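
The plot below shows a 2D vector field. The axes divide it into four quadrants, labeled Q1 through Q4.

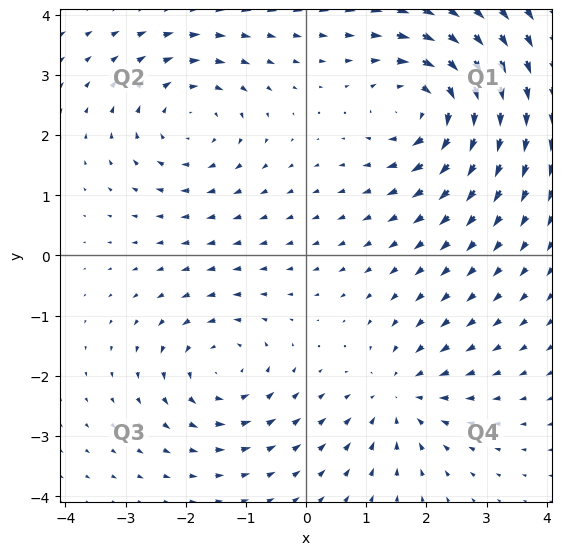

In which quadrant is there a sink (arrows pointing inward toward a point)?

Q4

The sink sits at approximately (1.5, -2.3), which lies in quadrant Q4. The divergence there is about -4, negative as expected for a sink.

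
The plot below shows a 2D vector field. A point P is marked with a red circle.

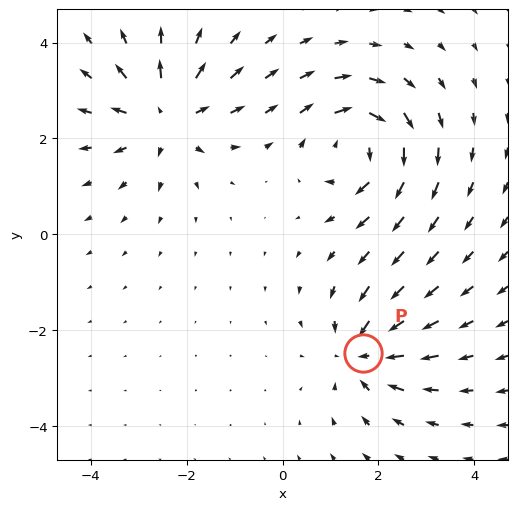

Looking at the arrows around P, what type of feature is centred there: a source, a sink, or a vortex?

sink

At P (1.7, -2.5) the arrows converge inward. Divergence about -4, curl ≈0 — negative divergence with near-zero curl is a sink.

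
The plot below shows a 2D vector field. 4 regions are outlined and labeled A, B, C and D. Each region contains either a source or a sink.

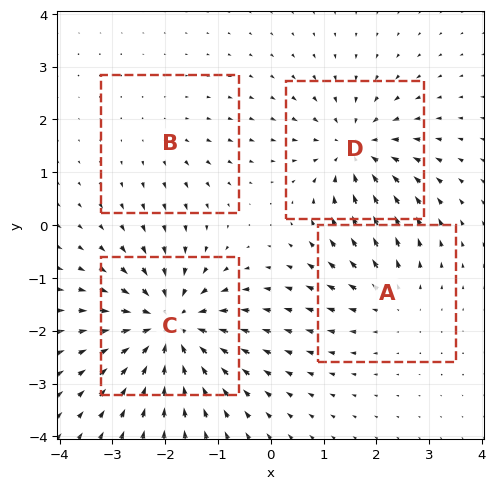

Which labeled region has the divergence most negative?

C

Divergence at each region's feature centre — A: about +3, B: about +2, C: about -7, D: about -5. Region C is most negative.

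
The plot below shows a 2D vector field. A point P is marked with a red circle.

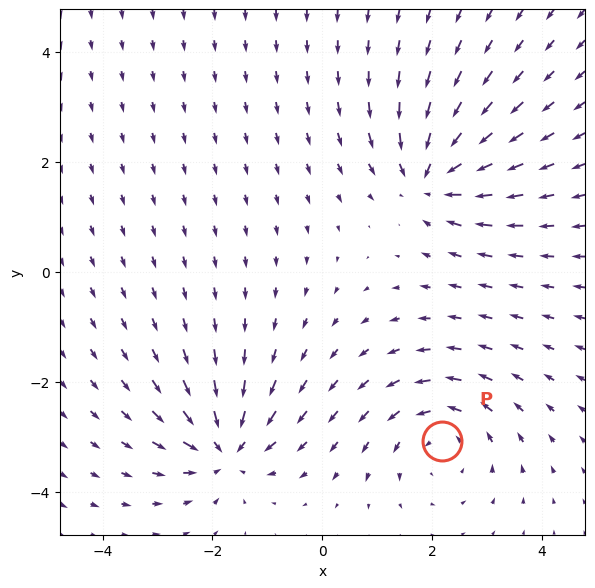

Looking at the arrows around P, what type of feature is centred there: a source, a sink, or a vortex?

At P (2.2, -3.1) the arrows circulate counterclockwise. Divergence ≈0, curl about +4 — near-zero divergence with nonzero curl is a vortex.

vortex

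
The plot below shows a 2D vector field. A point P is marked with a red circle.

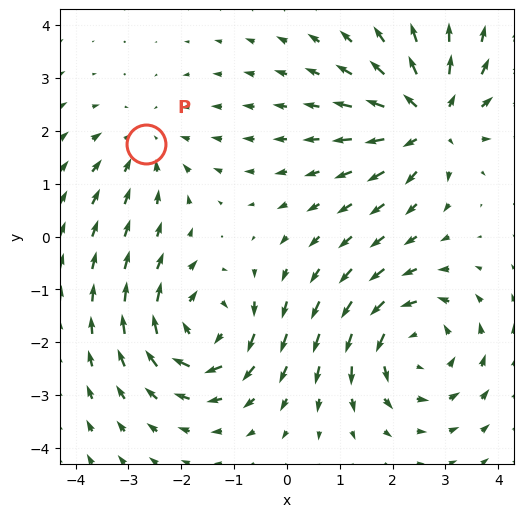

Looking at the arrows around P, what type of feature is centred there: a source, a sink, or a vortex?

sink

At P (-2.7, 1.7) the arrows converge inward. Divergence about -3, curl ≈0 — negative divergence with near-zero curl is a sink.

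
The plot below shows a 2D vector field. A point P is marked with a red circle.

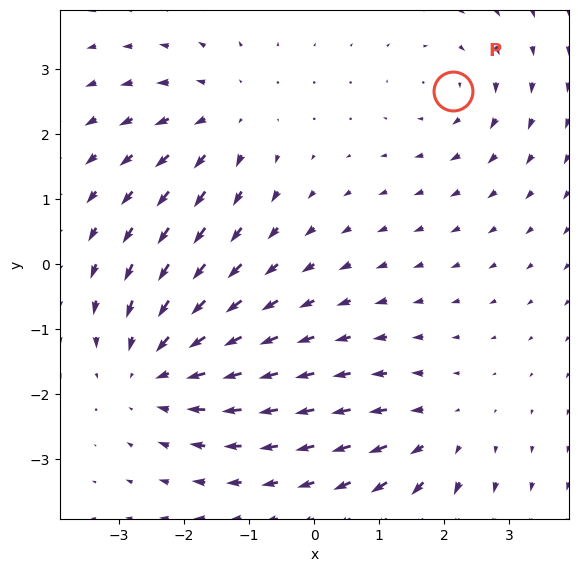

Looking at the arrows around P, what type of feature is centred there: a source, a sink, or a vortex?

At P (2.1, 2.7) the arrows circulate clockwise. Divergence ≈0, curl about -3 — near-zero divergence with nonzero curl is a vortex.

vortex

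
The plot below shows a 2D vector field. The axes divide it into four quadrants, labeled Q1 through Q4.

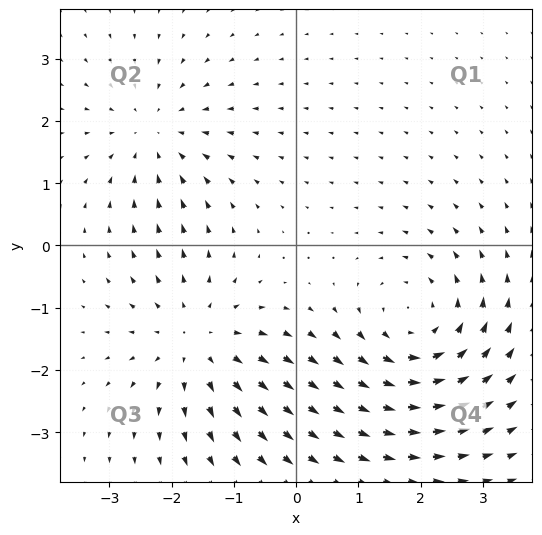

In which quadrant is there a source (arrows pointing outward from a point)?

The source sits at approximately (-1.6, -1.5), which lies in quadrant Q3. The divergence there is about +3, positive as expected for a source.

Q3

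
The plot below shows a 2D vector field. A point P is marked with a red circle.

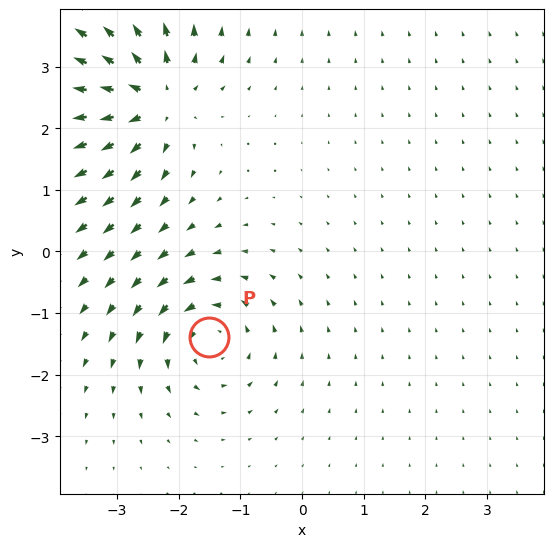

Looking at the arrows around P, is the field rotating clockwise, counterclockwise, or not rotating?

Near P at (-1.5, -1.4) the arrows circulate counterclockwise. The curl (z-component) there is about +5; positive curl means counterclockwise rotation.

counterclockwise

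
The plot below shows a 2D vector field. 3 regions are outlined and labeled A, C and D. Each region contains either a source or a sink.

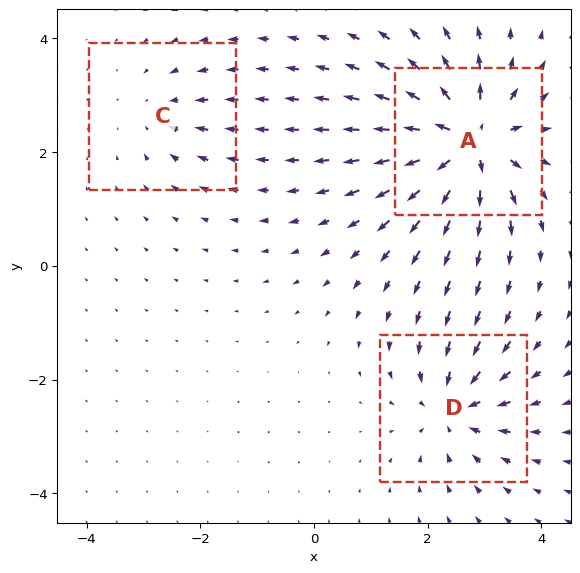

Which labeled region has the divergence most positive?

A

Divergence at each region's feature centre — A: about +7, C: about -2, D: about -4. Region A is most positive.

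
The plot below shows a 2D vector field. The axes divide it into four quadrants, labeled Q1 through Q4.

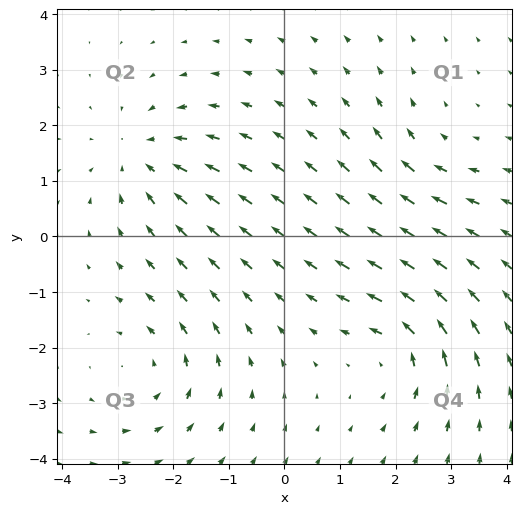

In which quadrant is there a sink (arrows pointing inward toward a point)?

Q2

The sink sits at approximately (-2.6, 1.4), which lies in quadrant Q2. The divergence there is about -4, negative as expected for a sink.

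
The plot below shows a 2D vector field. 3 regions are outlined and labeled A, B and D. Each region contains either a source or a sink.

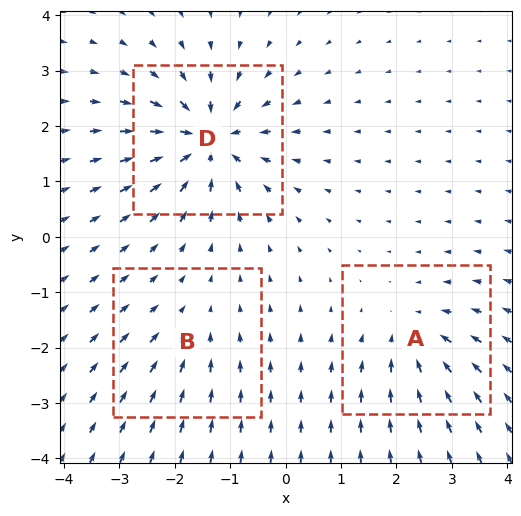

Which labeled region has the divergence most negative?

D

Divergence at each region's feature centre — A: about -4, B: about -2, D: about -6. Region D is most negative.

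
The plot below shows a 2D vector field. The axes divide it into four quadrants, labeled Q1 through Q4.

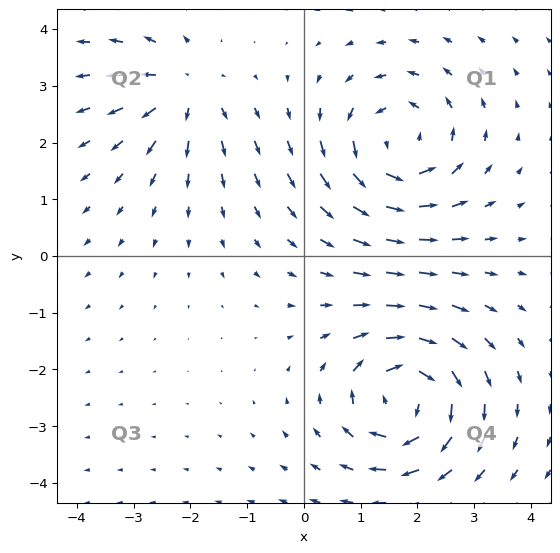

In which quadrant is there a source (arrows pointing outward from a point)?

Q2

The source sits at approximately (-2.1, 2.9), which lies in quadrant Q2. The divergence there is about +4, positive as expected for a source.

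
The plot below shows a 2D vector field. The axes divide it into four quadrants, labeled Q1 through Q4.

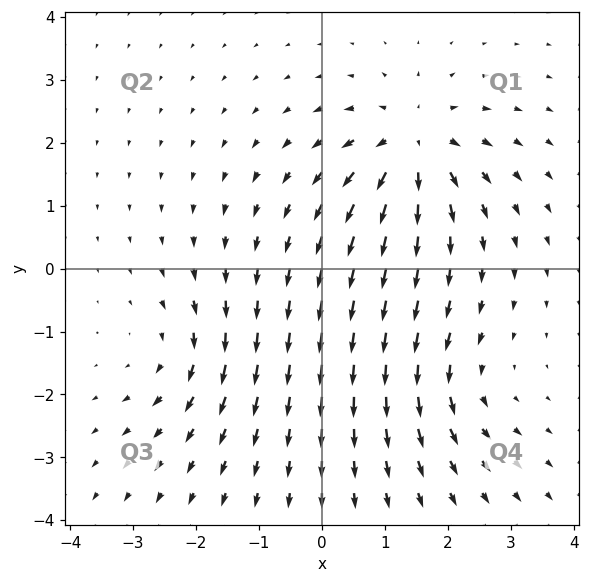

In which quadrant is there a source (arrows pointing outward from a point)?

Q1

The source sits at approximately (1.4, 2.0), which lies in quadrant Q1. The divergence there is about +5, positive as expected for a source.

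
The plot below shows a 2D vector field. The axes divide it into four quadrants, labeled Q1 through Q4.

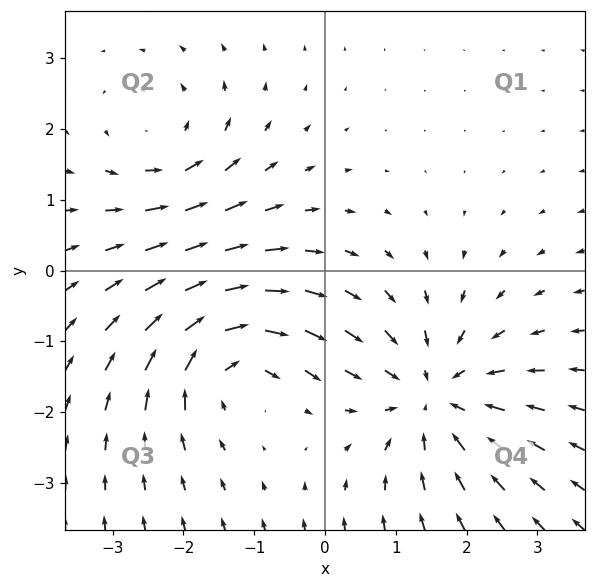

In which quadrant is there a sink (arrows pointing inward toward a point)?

Q4

The sink sits at approximately (1.5, -1.8), which lies in quadrant Q4. The divergence there is about -4, negative as expected for a sink.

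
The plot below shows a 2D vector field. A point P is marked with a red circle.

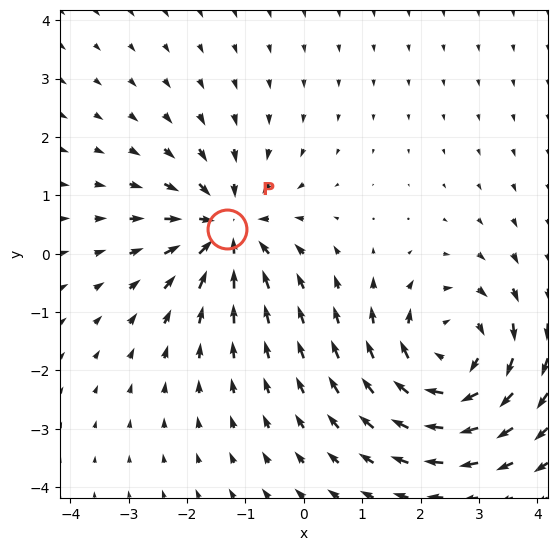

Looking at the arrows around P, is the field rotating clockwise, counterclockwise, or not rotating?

Near P at (-1.3, 0.4) the arrows show no circulation. The curl there is ≈0.

not rotating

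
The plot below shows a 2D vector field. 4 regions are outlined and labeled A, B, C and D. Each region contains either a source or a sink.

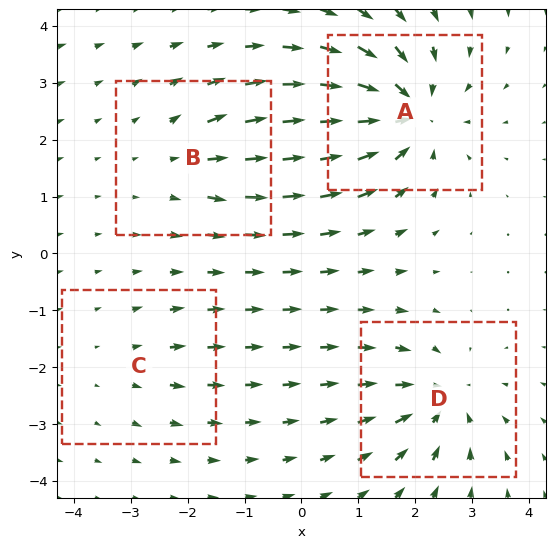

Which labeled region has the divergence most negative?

A

Divergence at each region's feature centre — A: about -7, B: about +3, C: about +2, D: about -5. Region A is most negative.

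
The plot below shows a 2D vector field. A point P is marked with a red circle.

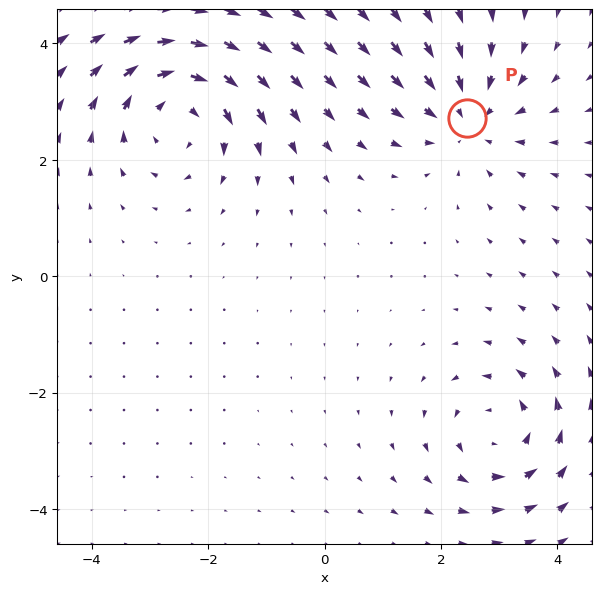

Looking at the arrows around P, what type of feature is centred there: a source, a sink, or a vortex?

At P (2.4, 2.7) the arrows converge inward. Divergence about -3, curl ≈0 — negative divergence with near-zero curl is a sink.

sink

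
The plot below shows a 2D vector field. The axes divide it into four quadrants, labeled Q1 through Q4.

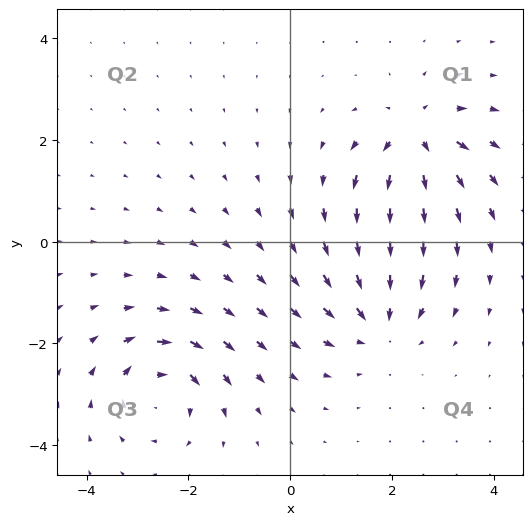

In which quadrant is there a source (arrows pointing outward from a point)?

Q1

The source sits at approximately (2.5, 2.1), which lies in quadrant Q1. The divergence there is about +6, positive as expected for a source.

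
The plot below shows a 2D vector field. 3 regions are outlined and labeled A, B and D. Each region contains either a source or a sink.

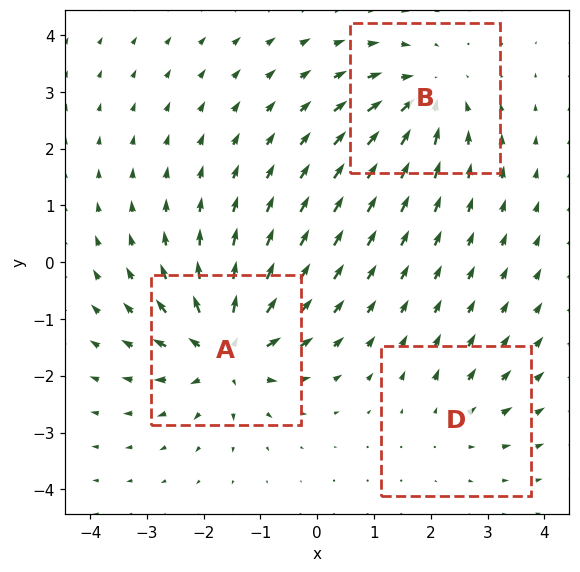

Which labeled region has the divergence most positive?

Divergence at each region's feature centre — A: about +6, B: about -4, D: about +2. Region A is most positive.

A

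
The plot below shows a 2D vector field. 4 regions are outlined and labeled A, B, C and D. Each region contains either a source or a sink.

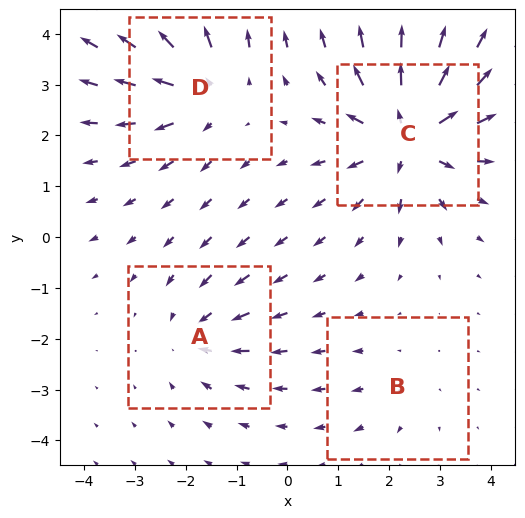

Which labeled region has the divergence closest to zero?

B

Divergence at each region's feature centre — A: about -4, B: about +2, C: about +7, D: about +5. Region B is closest to zero.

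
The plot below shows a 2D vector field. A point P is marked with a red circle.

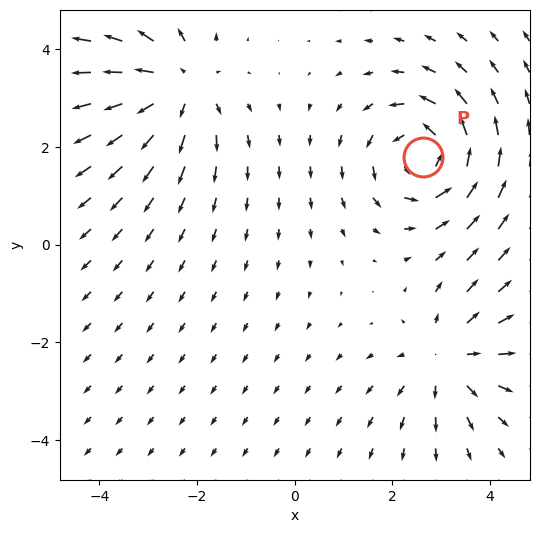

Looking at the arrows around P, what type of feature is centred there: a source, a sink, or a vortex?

At P (2.6, 1.8) the arrows circulate counterclockwise. Divergence ≈0, curl about +5 — near-zero divergence with nonzero curl is a vortex.

vortex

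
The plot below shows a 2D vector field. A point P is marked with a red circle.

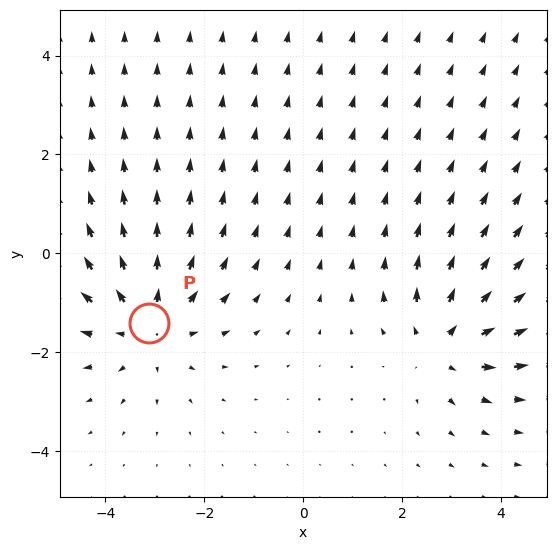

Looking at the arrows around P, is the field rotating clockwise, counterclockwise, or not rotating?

Near P at (-3.1, -1.4) the arrows show no circulation. The curl there is ≈0.

not rotating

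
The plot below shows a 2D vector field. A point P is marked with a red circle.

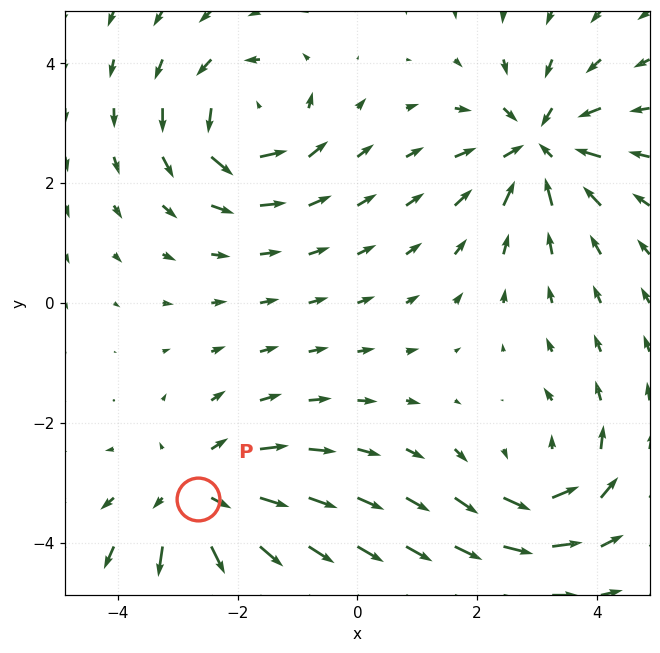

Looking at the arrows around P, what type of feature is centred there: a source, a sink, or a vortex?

At P (-2.7, -3.3) the arrows spread outward. Divergence about +3, curl ≈0 — positive divergence with near-zero curl is a source.

source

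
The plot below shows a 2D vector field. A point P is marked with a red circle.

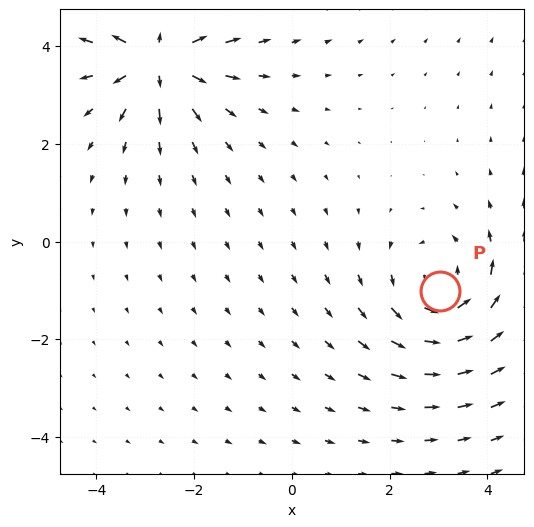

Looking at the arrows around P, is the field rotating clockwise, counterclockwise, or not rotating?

counterclockwise

Near P at (3.0, -1.0) the arrows circulate counterclockwise. The curl (z-component) there is about +4; positive curl means counterclockwise rotation.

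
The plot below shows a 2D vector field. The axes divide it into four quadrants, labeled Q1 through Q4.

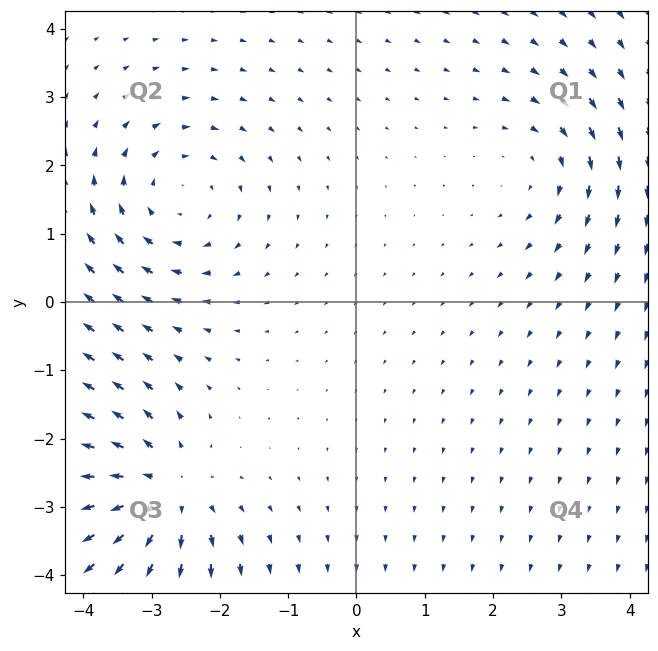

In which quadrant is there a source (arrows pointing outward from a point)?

The source sits at approximately (-2.9, -2.8), which lies in quadrant Q3. The divergence there is about +5, positive as expected for a source.

Q3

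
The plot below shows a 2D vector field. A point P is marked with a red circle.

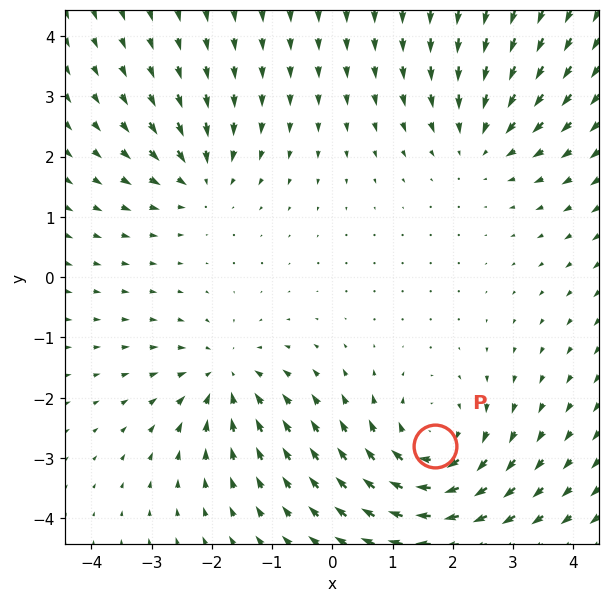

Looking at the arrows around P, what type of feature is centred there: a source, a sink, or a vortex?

At P (1.7, -2.8) the arrows circulate clockwise. Divergence ≈0, curl about -5 — near-zero divergence with nonzero curl is a vortex.

vortex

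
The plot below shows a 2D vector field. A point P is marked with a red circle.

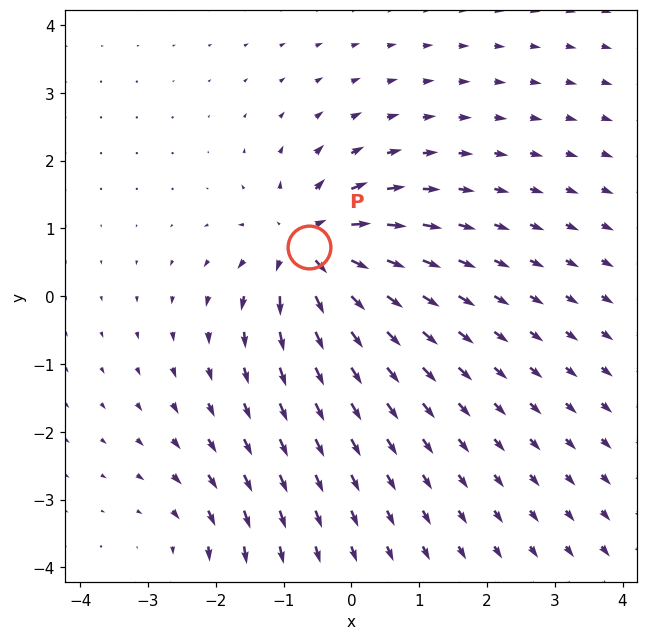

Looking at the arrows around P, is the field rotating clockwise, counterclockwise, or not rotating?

not rotating

Near P at (-0.6, 0.7) the arrows show no circulation. The curl there is ≈0.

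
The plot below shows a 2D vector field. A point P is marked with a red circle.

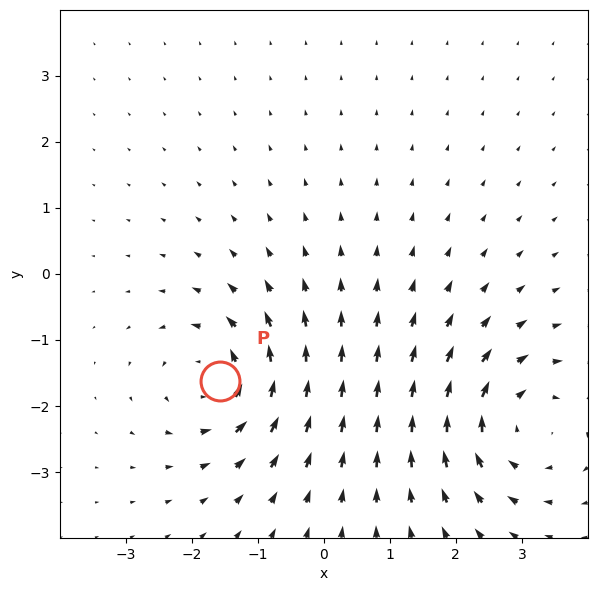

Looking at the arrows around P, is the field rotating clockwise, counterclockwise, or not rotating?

counterclockwise

Near P at (-1.6, -1.6) the arrows circulate counterclockwise. The curl (z-component) there is about +6; positive curl means counterclockwise rotation.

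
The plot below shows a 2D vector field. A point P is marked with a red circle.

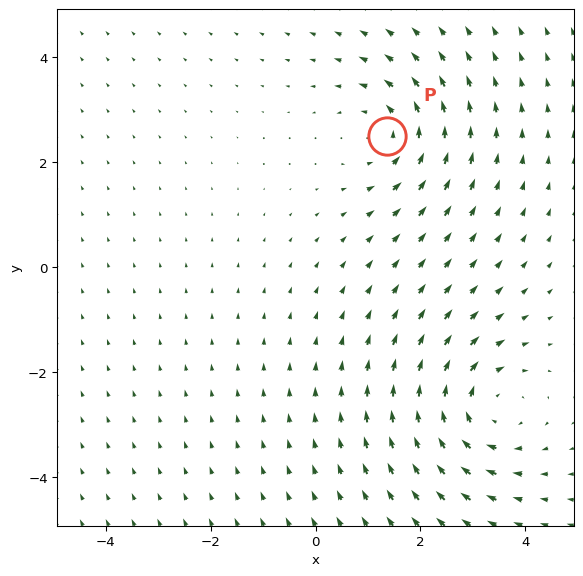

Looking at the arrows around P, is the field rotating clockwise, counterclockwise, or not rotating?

counterclockwise

Near P at (1.4, 2.5) the arrows circulate counterclockwise. The curl (z-component) there is about +3; positive curl means counterclockwise rotation.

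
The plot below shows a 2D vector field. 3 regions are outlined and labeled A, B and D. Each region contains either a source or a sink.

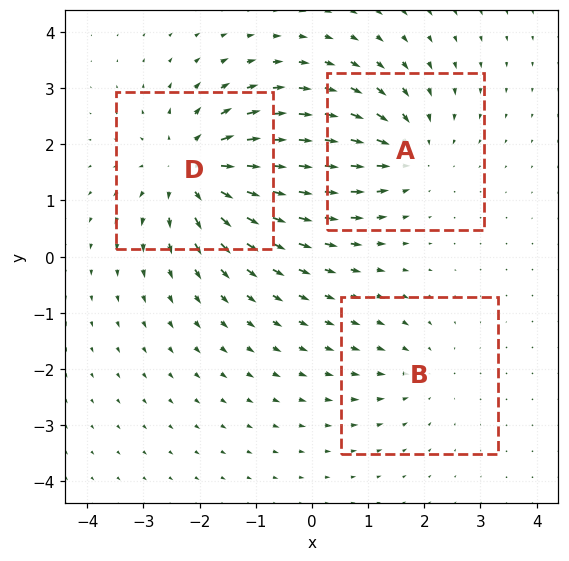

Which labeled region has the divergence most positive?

Divergence at each region's feature centre — A: about -3, B: about -2, D: about +4. Region D is most positive.

D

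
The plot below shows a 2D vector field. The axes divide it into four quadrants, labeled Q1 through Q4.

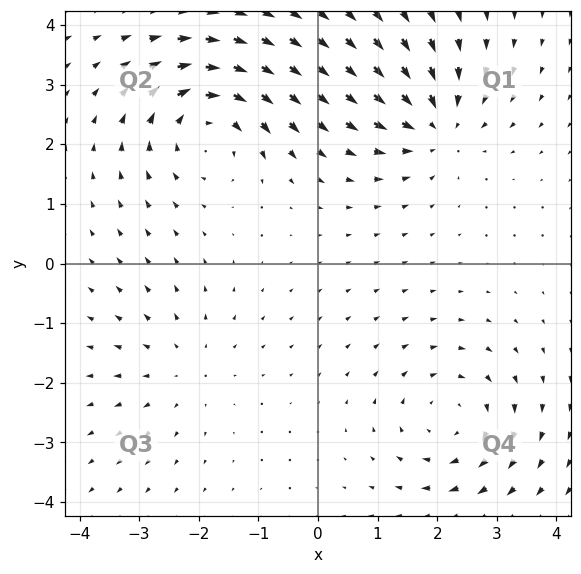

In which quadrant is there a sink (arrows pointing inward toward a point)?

Q1

The sink sits at approximately (2.0, 2.3), which lies in quadrant Q1. The divergence there is about -4, negative as expected for a sink.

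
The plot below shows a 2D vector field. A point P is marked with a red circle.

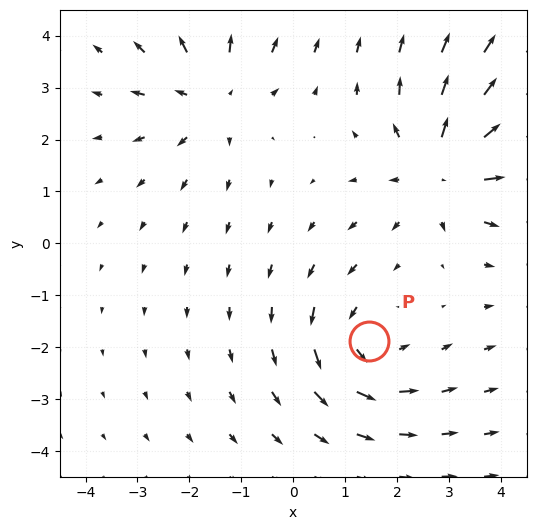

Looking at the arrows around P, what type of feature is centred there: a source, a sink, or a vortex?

vortex

At P (1.5, -1.9) the arrows circulate counterclockwise. Divergence ≈0, curl about +4 — near-zero divergence with nonzero curl is a vortex.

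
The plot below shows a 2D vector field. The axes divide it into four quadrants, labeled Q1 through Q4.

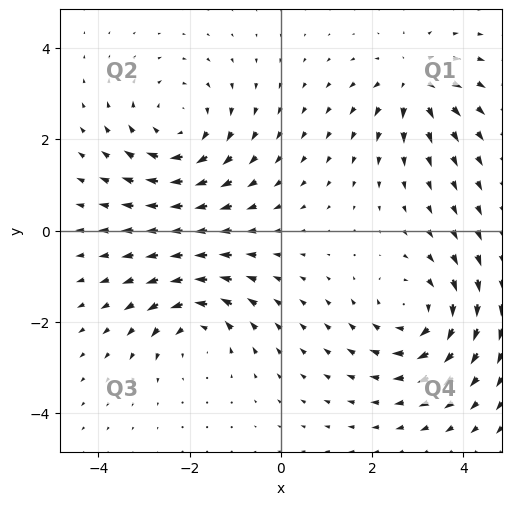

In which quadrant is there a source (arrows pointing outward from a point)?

Q1

The source sits at approximately (2.9, 3.3), which lies in quadrant Q1. The divergence there is about +4, positive as expected for a source.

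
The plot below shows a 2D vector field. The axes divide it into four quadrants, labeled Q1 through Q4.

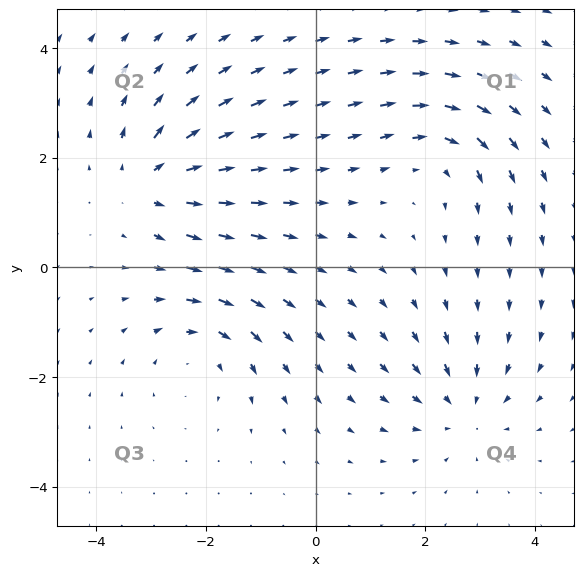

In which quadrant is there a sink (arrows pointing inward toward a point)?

The sink sits at approximately (2.7, -2.6), which lies in quadrant Q4. The divergence there is about -4, negative as expected for a sink.

Q4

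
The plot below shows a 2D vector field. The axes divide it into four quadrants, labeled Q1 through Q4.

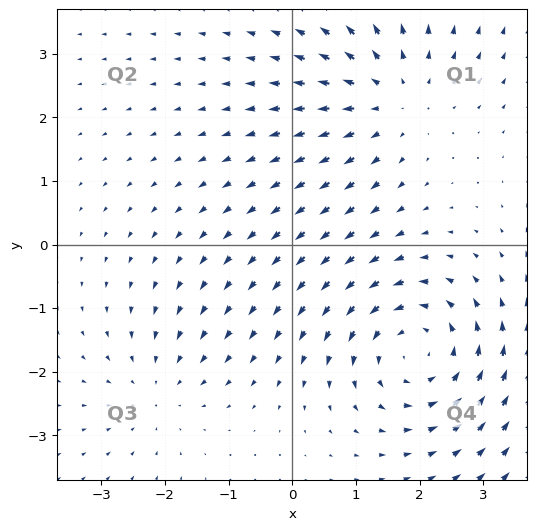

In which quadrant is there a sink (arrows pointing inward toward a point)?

The sink sits at approximately (-2.1, -2.3), which lies in quadrant Q3. The divergence there is about -3, negative as expected for a sink.

Q3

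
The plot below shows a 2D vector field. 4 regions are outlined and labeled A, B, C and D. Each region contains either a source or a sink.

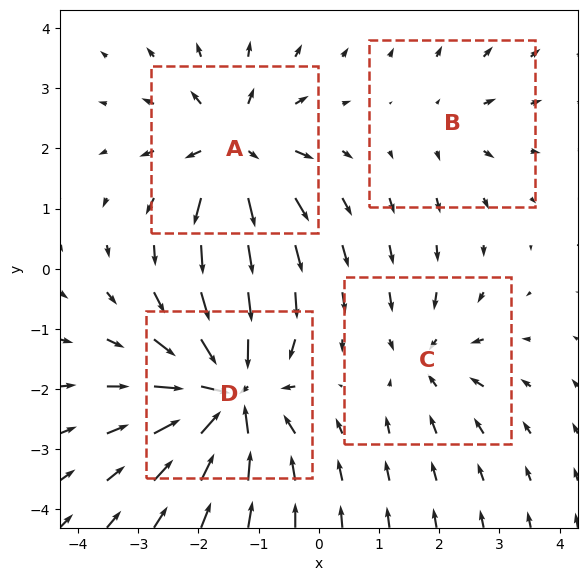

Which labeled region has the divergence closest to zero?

Divergence at each region's feature centre — A: about +6, B: about +2, C: about -4, D: about -8. Region B is closest to zero.

B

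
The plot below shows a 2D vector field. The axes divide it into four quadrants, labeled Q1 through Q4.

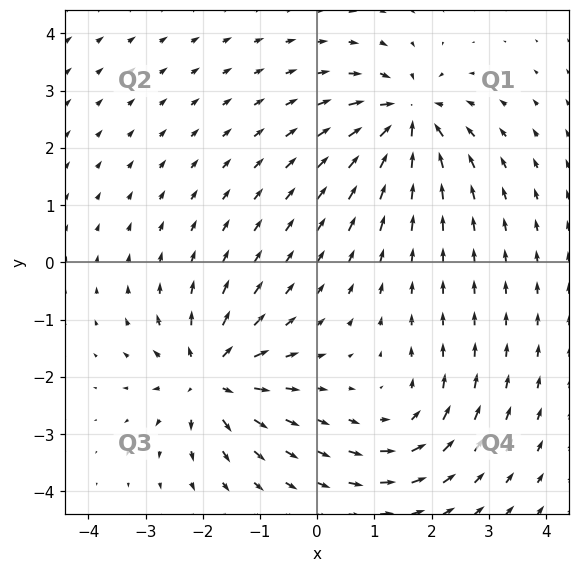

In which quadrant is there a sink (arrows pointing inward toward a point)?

Q1

The sink sits at approximately (1.6, 2.5), which lies in quadrant Q1. The divergence there is about -6, negative as expected for a sink.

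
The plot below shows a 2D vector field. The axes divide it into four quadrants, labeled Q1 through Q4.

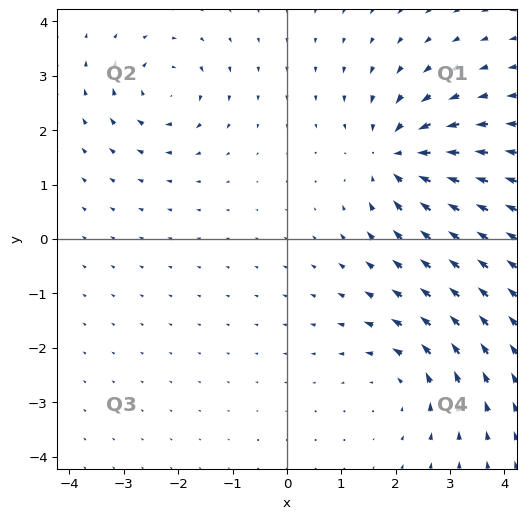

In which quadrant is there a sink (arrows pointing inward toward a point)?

Q1

The sink sits at approximately (2.0, 1.5), which lies in quadrant Q1. The divergence there is about -6, negative as expected for a sink.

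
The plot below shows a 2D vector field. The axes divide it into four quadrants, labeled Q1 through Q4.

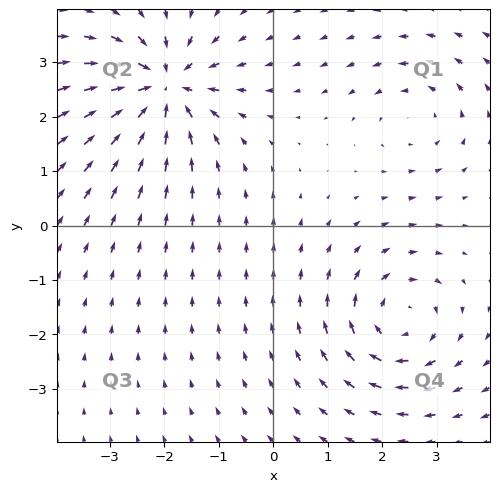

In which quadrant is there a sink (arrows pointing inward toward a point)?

Q2

The sink sits at approximately (-2.0, 2.5), which lies in quadrant Q2. The divergence there is about -6, negative as expected for a sink.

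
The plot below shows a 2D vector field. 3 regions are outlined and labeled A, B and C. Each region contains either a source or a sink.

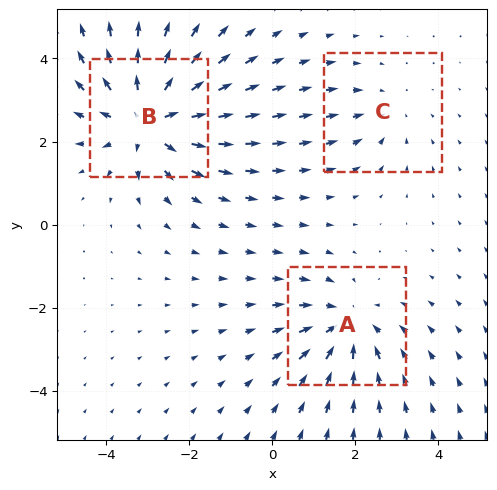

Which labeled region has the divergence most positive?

B

Divergence at each region's feature centre — A: about -3, B: about +4, C: about -2. Region B is most positive.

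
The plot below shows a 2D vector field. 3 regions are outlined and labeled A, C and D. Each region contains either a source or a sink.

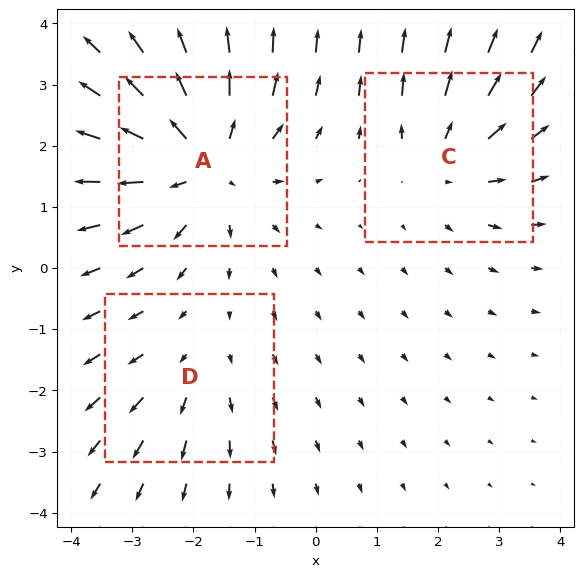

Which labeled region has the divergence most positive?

A

Divergence at each region's feature centre — A: about +5, C: about +3, D: about +2. Region A is most positive.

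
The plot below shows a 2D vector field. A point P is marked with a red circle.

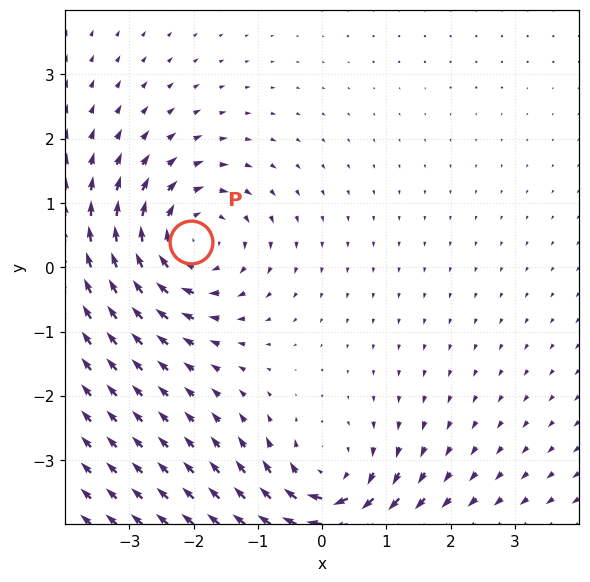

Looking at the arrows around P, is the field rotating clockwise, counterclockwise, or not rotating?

clockwise

Near P at (-2.0, 0.4) the arrows circulate clockwise. The curl (z-component) there is about -5; negative curl means clockwise rotation.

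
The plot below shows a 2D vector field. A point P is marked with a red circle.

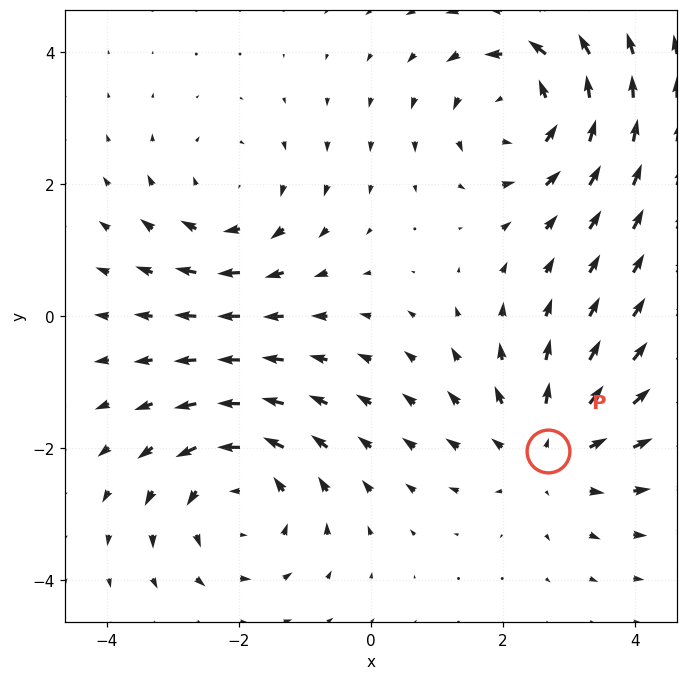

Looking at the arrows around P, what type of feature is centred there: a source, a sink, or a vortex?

At P (2.7, -2.0) the arrows spread outward. Divergence about +3, curl ≈0 — positive divergence with near-zero curl is a source.

source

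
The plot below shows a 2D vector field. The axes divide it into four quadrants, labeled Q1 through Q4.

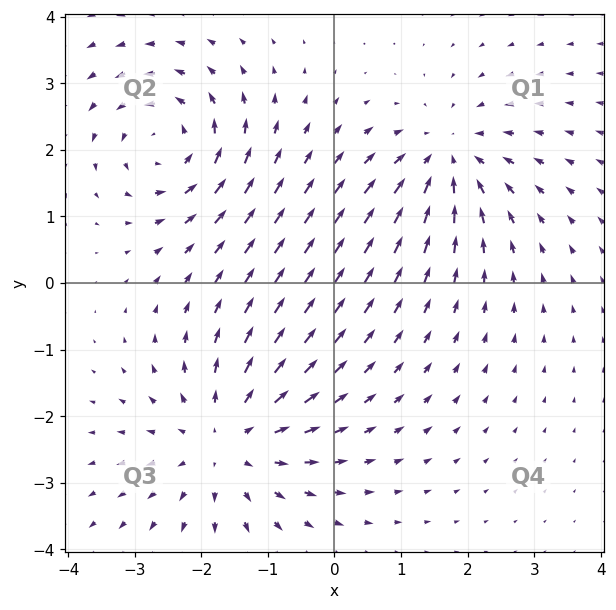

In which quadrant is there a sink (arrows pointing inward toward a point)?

The sink sits at approximately (1.7, 1.9), which lies in quadrant Q1. The divergence there is about -3, negative as expected for a sink.

Q1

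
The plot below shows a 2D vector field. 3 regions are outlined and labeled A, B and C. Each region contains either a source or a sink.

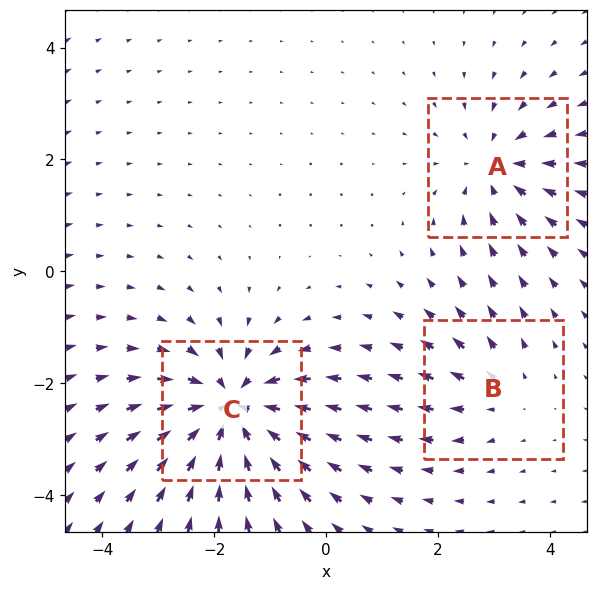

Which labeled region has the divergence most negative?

C

Divergence at each region's feature centre — A: about -3, B: about +2, C: about -6. Region C is most negative.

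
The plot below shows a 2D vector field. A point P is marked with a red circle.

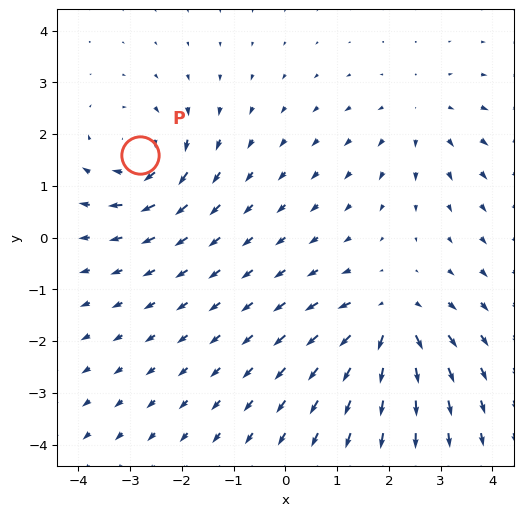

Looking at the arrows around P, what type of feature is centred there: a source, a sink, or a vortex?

At P (-2.8, 1.6) the arrows circulate clockwise. Divergence ≈0, curl about -6 — near-zero divergence with nonzero curl is a vortex.

vortex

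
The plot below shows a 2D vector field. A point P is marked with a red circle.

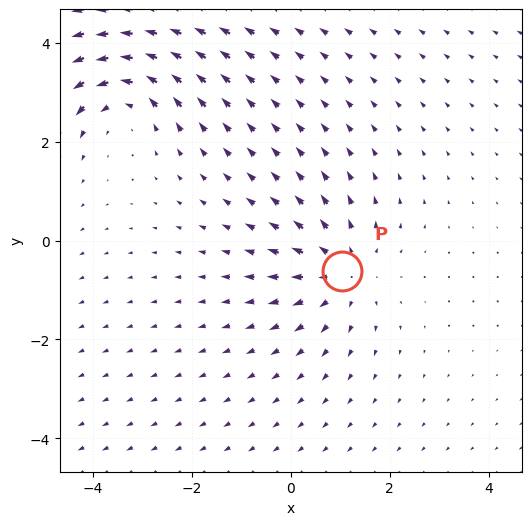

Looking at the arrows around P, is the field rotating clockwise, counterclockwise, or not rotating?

Near P at (1.0, -0.6) the arrows show no circulation. The curl there is ≈0.

not rotating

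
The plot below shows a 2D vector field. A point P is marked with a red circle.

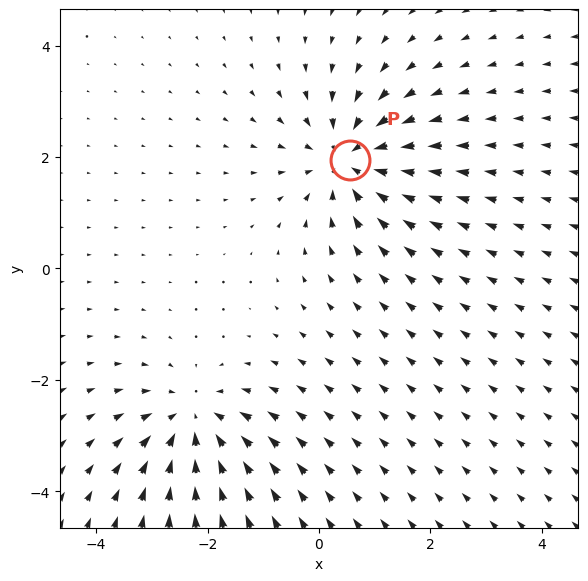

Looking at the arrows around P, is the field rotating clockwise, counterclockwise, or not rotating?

not rotating

Near P at (0.6, 1.9) the arrows show no circulation. The curl there is ≈0.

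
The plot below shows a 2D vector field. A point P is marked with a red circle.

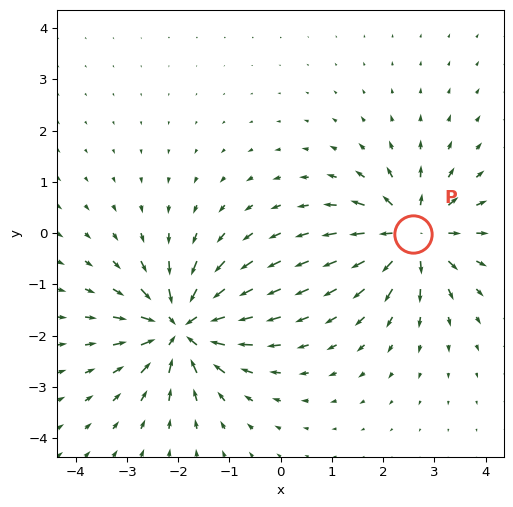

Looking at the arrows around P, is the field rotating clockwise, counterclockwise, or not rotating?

Near P at (2.6, -0.0) the arrows show no circulation. The curl there is ≈0.

not rotating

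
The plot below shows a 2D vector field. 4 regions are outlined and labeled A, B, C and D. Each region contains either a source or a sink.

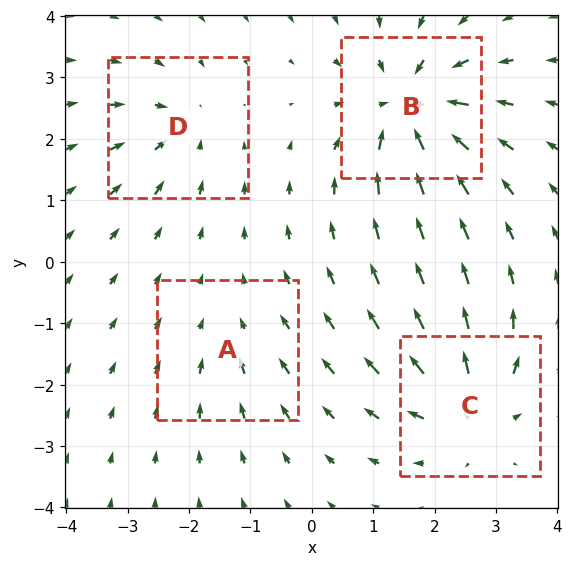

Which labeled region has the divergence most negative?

Divergence at each region's feature centre — A: about -2, B: about -8, C: about +6, D: about -4. Region B is most negative.

B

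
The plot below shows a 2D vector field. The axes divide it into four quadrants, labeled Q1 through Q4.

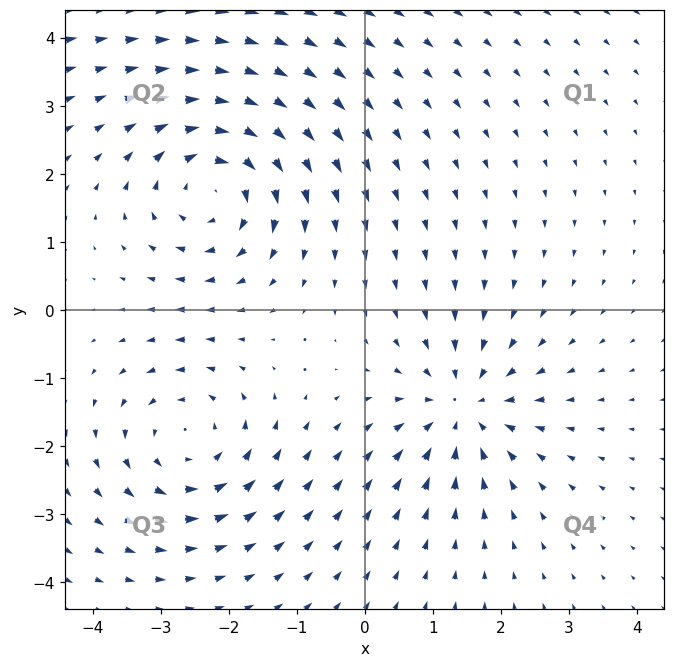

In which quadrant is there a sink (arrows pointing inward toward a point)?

The sink sits at approximately (1.4, -1.4), which lies in quadrant Q4. The divergence there is about -4, negative as expected for a sink.

Q4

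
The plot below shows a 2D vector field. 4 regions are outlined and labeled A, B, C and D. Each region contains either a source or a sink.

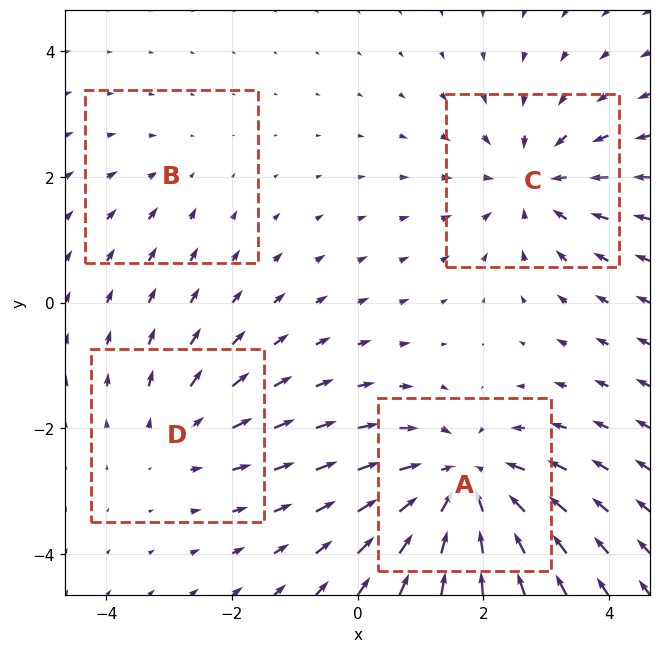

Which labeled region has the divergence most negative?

A

Divergence at each region's feature centre — A: about -7, B: about -2, C: about -5, D: about +3. Region A is most negative.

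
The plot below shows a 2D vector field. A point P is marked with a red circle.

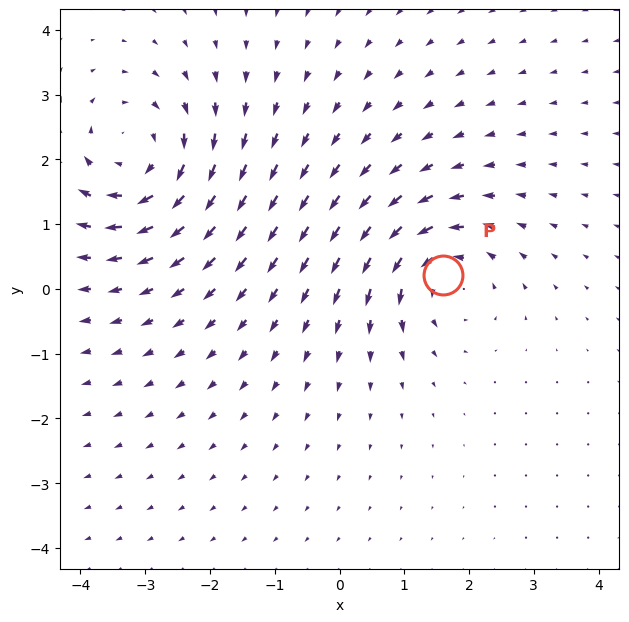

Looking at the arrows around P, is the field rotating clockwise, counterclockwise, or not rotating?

counterclockwise

Near P at (1.6, 0.2) the arrows circulate counterclockwise. The curl (z-component) there is about +5; positive curl means counterclockwise rotation.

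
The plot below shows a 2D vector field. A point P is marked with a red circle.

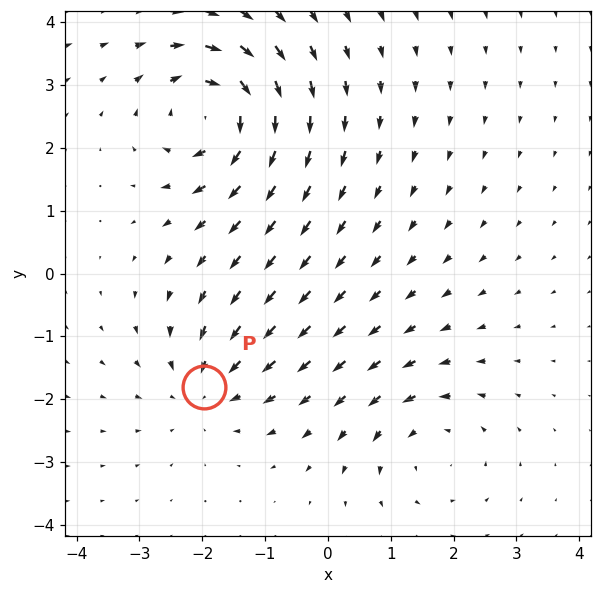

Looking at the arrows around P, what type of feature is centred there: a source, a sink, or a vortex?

At P (-2.0, -1.8) the arrows converge inward. Divergence about -3, curl ≈0 — negative divergence with near-zero curl is a sink.

sink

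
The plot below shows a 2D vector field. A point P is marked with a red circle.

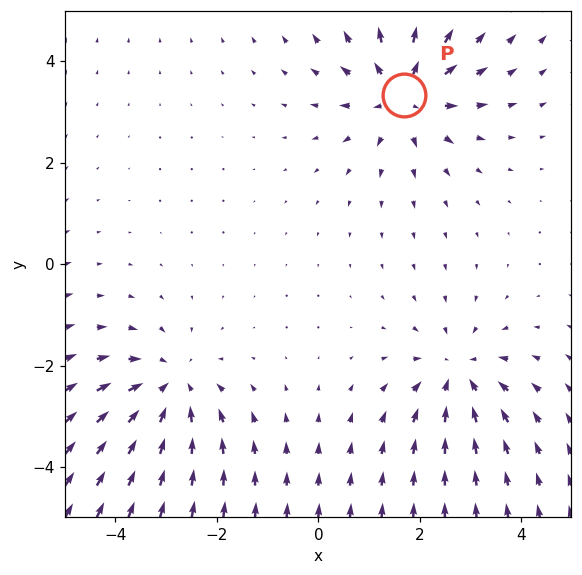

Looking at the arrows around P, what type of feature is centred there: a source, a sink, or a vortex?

source

At P (1.7, 3.3) the arrows spread outward. Divergence about +3, curl ≈0 — positive divergence with near-zero curl is a source.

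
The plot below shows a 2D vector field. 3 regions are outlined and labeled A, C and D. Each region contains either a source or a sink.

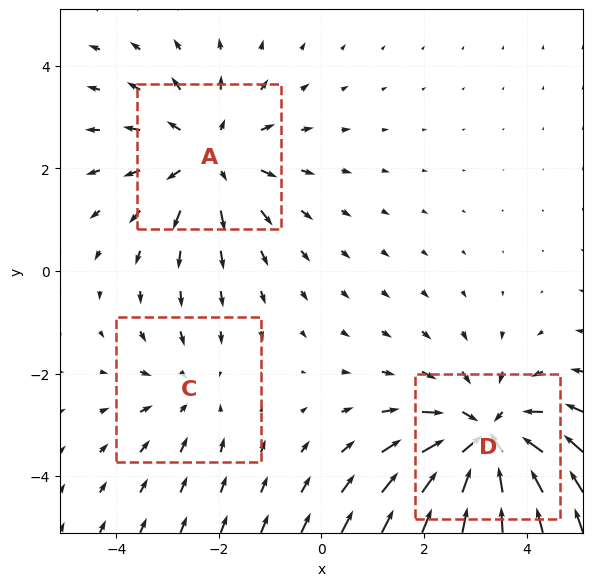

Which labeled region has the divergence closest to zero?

Divergence at each region's feature centre — A: about +3, C: about -2, D: about -4. Region C is closest to zero.

C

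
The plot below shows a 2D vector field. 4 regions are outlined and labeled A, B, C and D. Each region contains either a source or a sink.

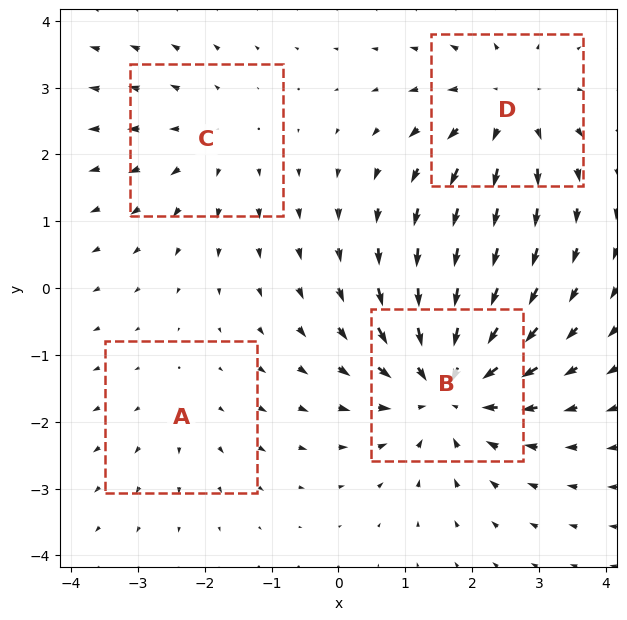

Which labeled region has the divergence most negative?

Divergence at each region's feature centre — A: about +2, B: about -6, C: about +3, D: about +4. Region B is most negative.

B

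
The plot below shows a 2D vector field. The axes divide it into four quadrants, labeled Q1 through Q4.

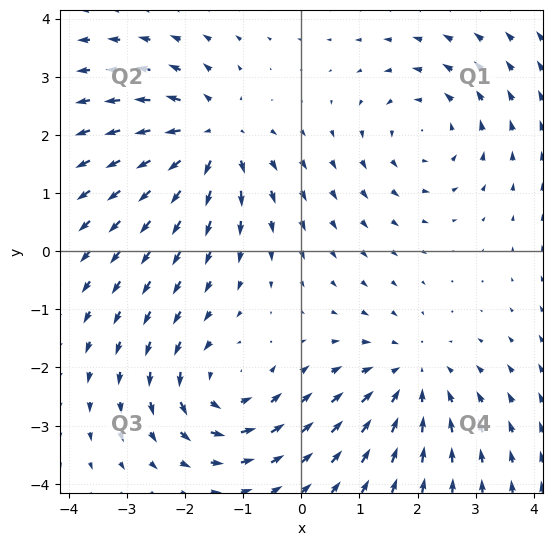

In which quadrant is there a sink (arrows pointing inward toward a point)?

Q4

The sink sits at approximately (1.9, -2.2), which lies in quadrant Q4. The divergence there is about -4, negative as expected for a sink.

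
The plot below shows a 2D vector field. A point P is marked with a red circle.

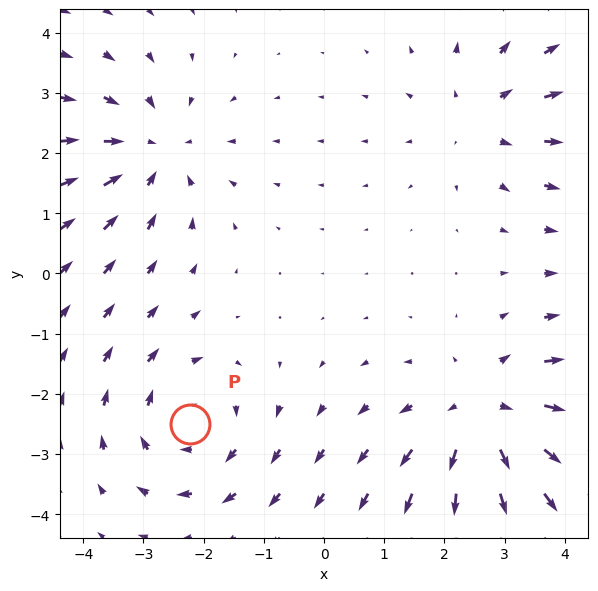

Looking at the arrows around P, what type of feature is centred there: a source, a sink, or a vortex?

At P (-2.2, -2.5) the arrows circulate clockwise. Divergence ≈0, curl about -3 — near-zero divergence with nonzero curl is a vortex.

vortex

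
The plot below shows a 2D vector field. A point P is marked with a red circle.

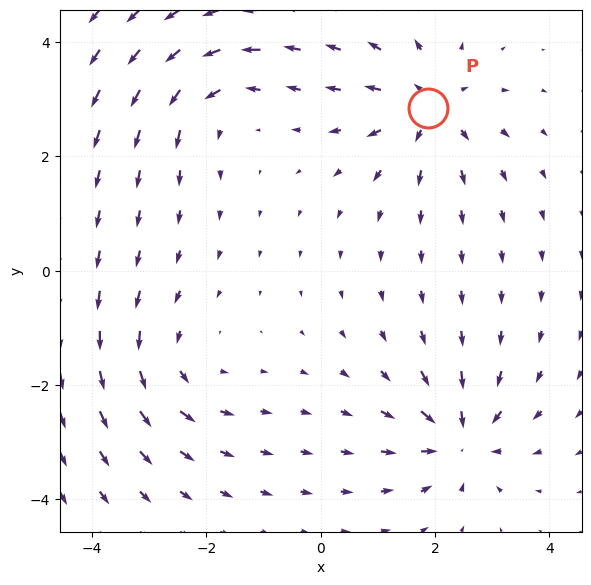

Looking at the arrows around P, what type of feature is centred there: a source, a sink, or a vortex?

source

At P (1.9, 2.8) the arrows spread outward. Divergence about +5, curl ≈0 — positive divergence with near-zero curl is a source.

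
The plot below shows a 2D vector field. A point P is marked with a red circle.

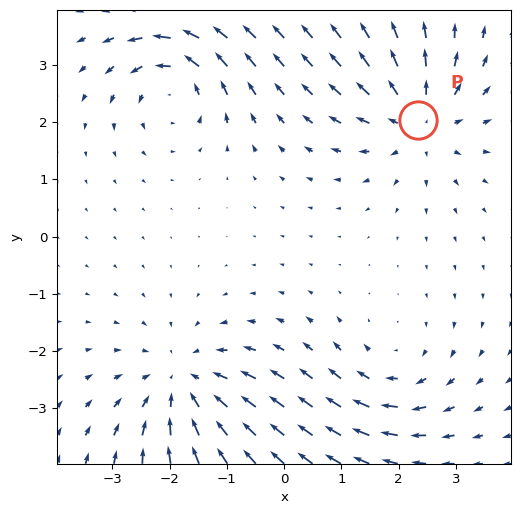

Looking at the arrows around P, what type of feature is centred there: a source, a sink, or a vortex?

At P (2.3, 2.0) the arrows spread outward. Divergence about +5, curl ≈0 — positive divergence with near-zero curl is a source.

source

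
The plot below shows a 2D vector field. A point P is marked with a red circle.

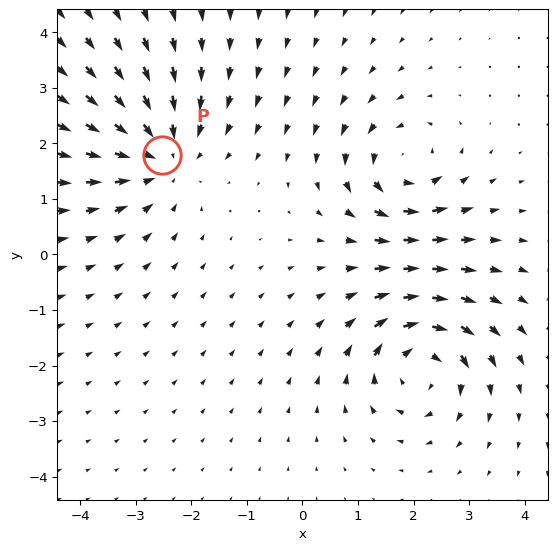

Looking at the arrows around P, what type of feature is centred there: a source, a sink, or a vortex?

sink

At P (-2.5, 1.8) the arrows converge inward. Divergence about -4, curl ≈0 — negative divergence with near-zero curl is a sink.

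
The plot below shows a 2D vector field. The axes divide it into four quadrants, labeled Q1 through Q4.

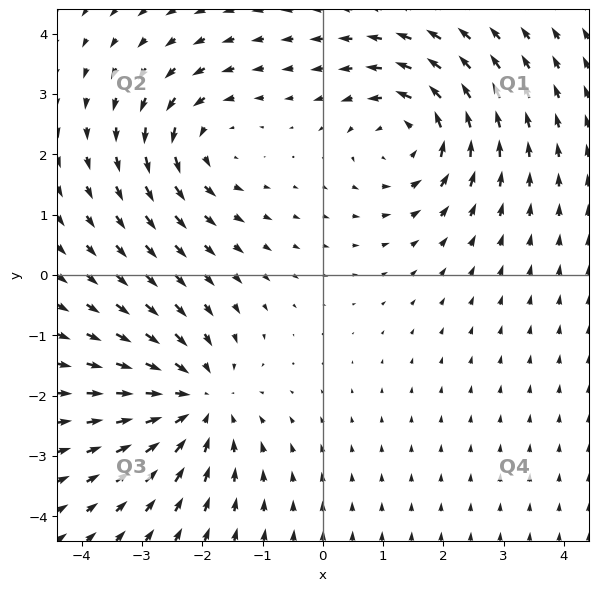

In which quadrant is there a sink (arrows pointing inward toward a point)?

The sink sits at approximately (-2.1, -2.1), which lies in quadrant Q3. The divergence there is about -4, negative as expected for a sink.

Q3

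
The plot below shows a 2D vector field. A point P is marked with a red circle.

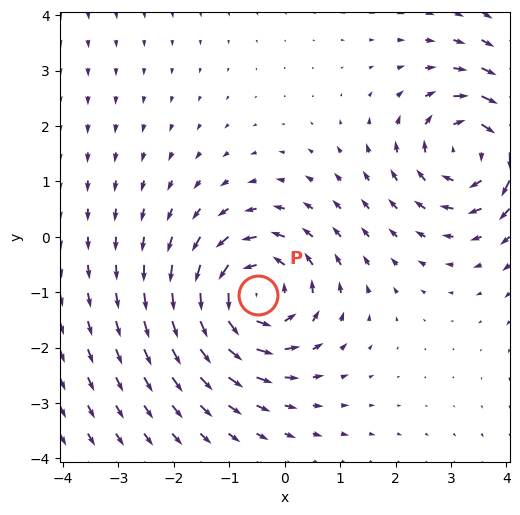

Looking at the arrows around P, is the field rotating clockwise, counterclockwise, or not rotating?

counterclockwise

Near P at (-0.5, -1.1) the arrows circulate counterclockwise. The curl (z-component) there is about +5; positive curl means counterclockwise rotation.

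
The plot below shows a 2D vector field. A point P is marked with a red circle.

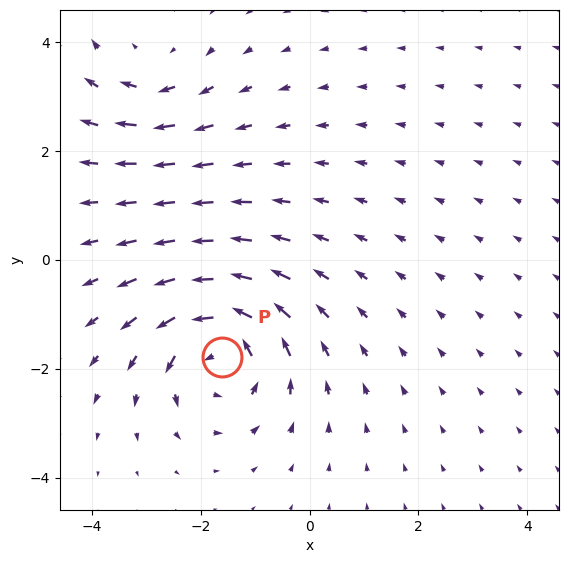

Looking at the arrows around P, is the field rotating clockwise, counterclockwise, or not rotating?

Near P at (-1.6, -1.8) the arrows circulate counterclockwise. The curl (z-component) there is about +5; positive curl means counterclockwise rotation.

counterclockwise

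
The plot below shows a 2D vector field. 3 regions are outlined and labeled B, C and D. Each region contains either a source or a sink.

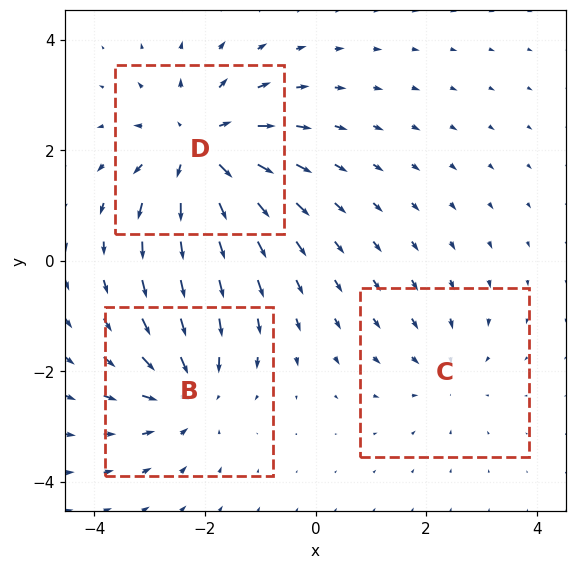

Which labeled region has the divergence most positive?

Divergence at each region's feature centre — B: about -3, C: about -2, D: about +4. Region D is most positive.

D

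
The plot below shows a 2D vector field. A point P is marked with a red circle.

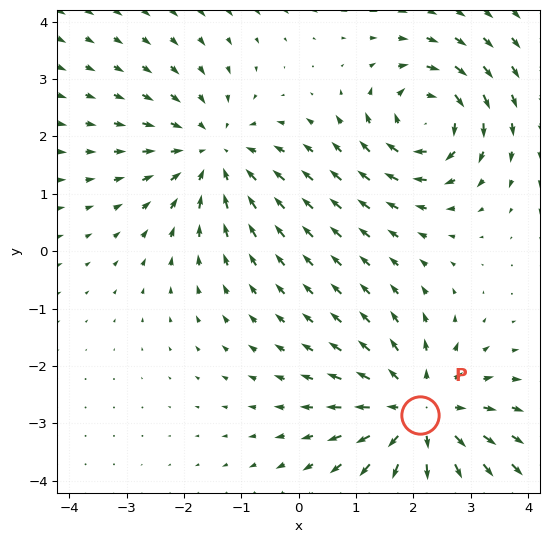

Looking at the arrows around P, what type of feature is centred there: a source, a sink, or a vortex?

At P (2.1, -2.9) the arrows spread outward. Divergence about +4, curl ≈0 — positive divergence with near-zero curl is a source.

source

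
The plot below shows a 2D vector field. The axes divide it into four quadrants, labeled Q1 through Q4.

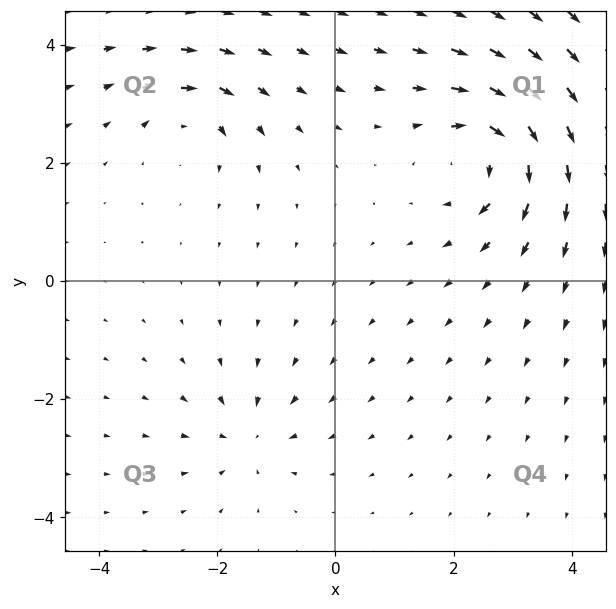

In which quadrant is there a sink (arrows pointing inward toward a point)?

Q3

The sink sits at approximately (-1.5, -2.6), which lies in quadrant Q3. The divergence there is about -3, negative as expected for a sink.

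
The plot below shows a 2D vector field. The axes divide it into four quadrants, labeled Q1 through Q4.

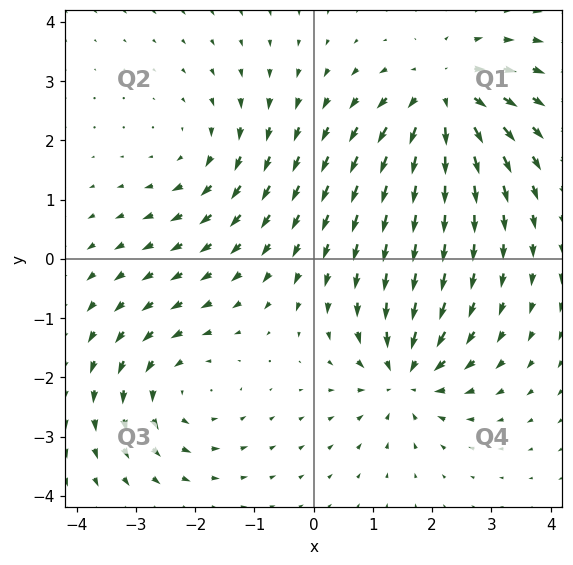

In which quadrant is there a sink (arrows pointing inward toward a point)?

The sink sits at approximately (1.5, -2.0), which lies in quadrant Q4. The divergence there is about -5, negative as expected for a sink.

Q4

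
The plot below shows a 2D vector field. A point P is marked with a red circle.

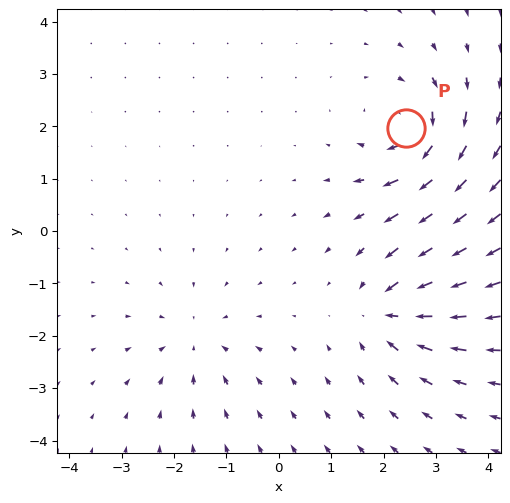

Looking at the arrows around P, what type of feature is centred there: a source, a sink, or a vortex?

vortex

At P (2.4, 2.0) the arrows circulate clockwise. Divergence ≈0, curl about -6 — near-zero divergence with nonzero curl is a vortex.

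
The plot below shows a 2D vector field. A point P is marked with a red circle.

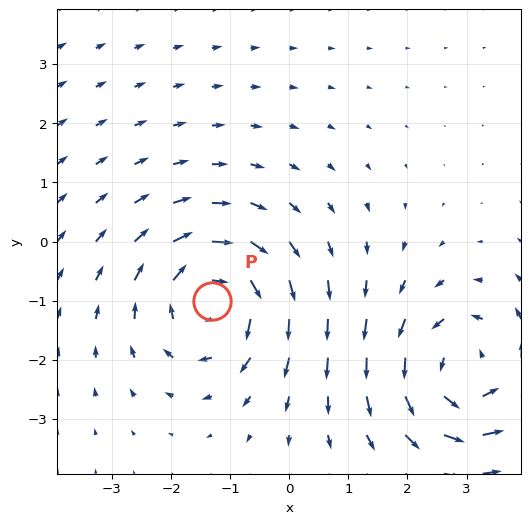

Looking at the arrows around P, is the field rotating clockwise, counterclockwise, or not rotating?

clockwise

Near P at (-1.3, -1.0) the arrows circulate clockwise. The curl (z-component) there is about -5; negative curl means clockwise rotation.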